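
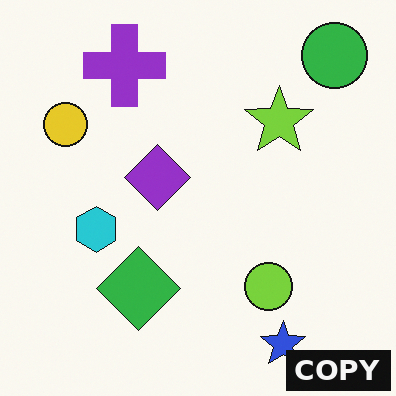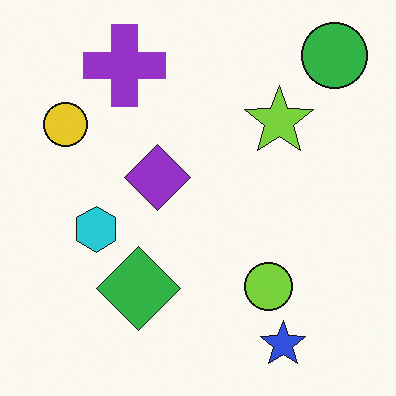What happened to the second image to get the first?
This is the original image watermarked with the text "COPY" in the lower-right corner.

A dark label reading "COPY" appears in the lower-right corner.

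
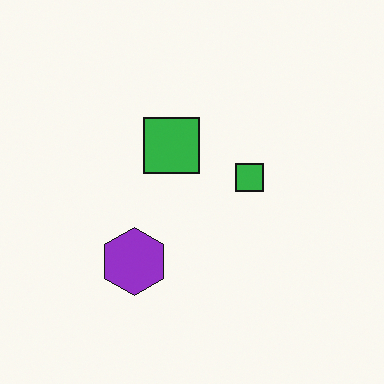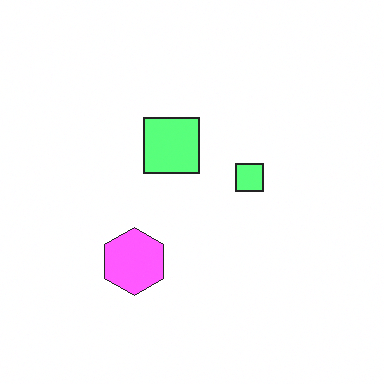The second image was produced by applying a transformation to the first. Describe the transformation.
The image was brightened a lot.

Every pixel — background and shapes alike — is uniformly brightened.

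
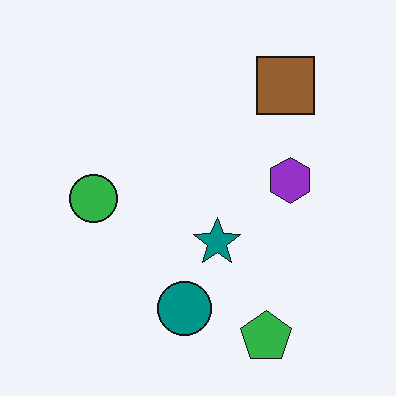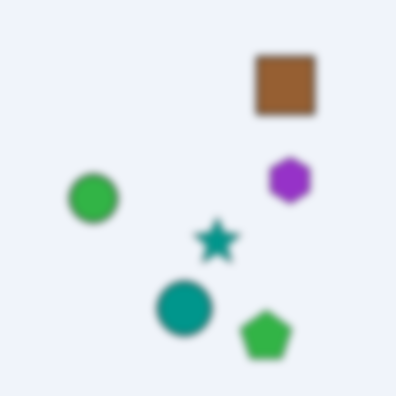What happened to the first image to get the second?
This is the original image noticeably gaussian-blurred.

Shape edges and outlines are uniformly softened across the whole image.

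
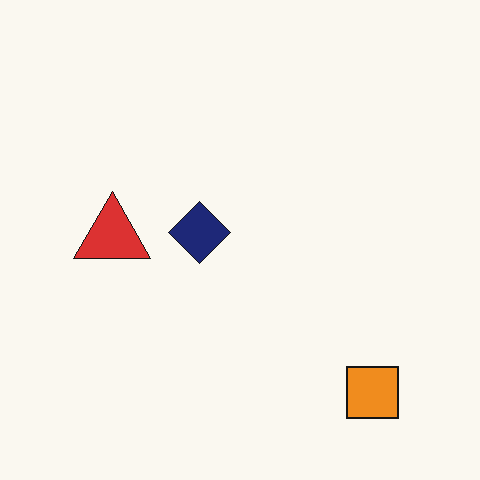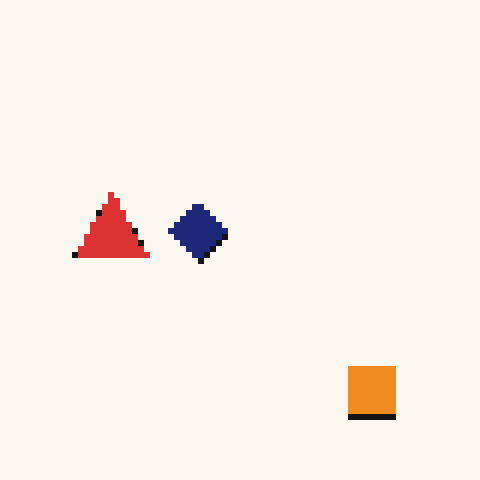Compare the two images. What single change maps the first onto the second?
The transformation is: pixelated into visible square blocks.

Shapes are reduced to large square blocks; fine edges and outlines are lost — a downscale-then-upscale (mosaic) effect.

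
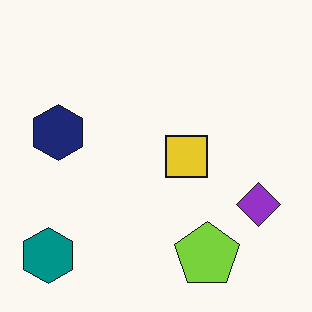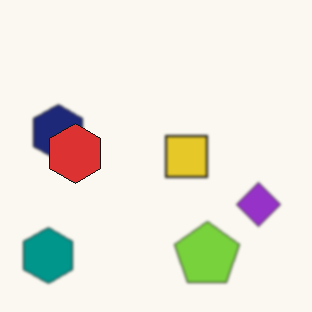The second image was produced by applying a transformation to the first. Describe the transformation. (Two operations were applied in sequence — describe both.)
It was slightly softened, then overlaid with an additional red hexagon.

Shape edges and outlines are uniformly softened across the whole image. A red hexagon appears in the second image that is absent from the first.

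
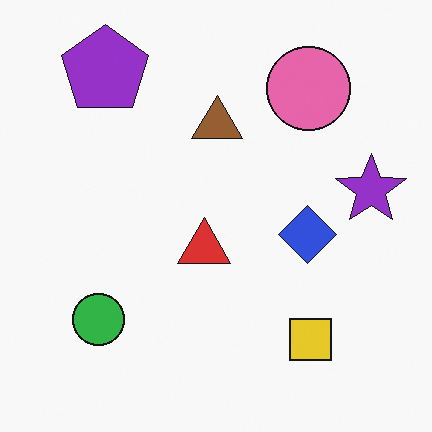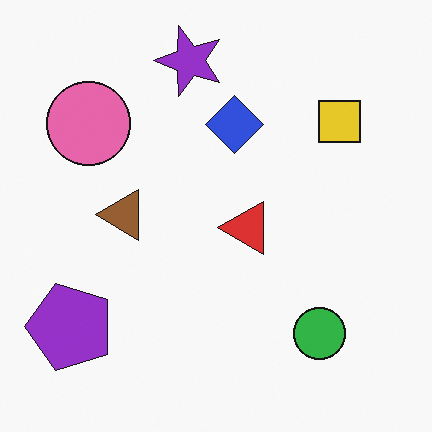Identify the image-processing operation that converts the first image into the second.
Rotated 90° counter-clockwise.

The purple pentagon sits in the top-left of the first image and the bottom-left of the second — consistent with a whole-image 90° counter-clockwise rotation.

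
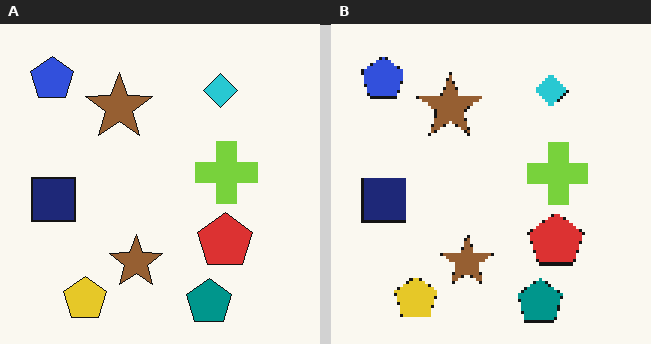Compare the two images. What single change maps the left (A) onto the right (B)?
The right (B) image is the left (A) mildly pixelated.

Shapes are reduced to large square blocks; fine edges and outlines are lost — a downscale-then-upscale (mosaic) effect.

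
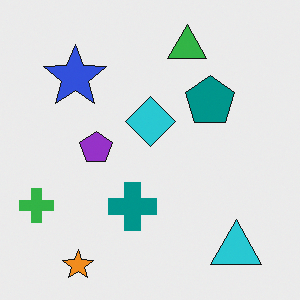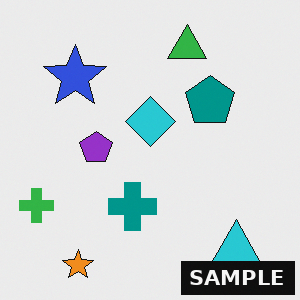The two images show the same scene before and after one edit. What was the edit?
The second image is the first watermarked with the text "SAMPLE" in the lower-right corner.

A dark label reading "SAMPLE" appears in the lower-right corner.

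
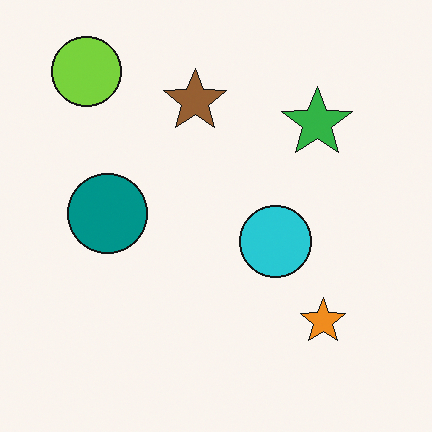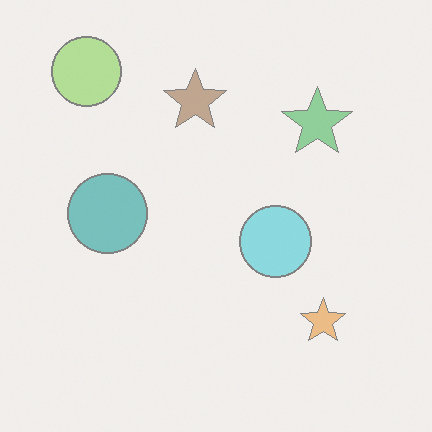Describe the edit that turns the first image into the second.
Washed out (contrast reduced).

Tones are pushed toward mid-grey across the whole image — a global contrast change.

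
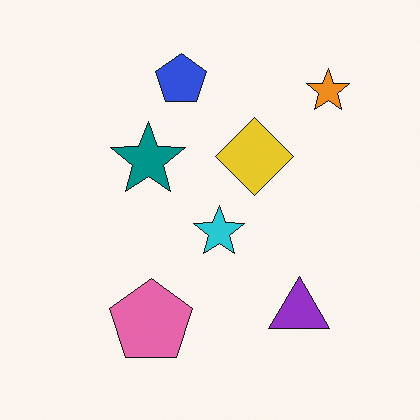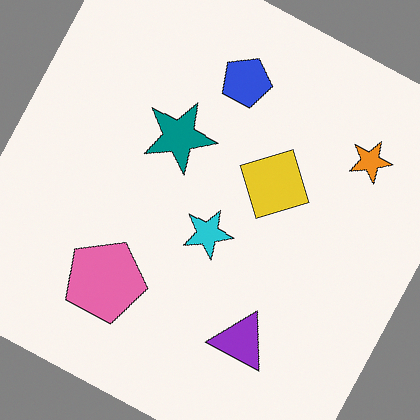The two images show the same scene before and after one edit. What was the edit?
It was rotated clockwise by a clearly visible amount.

Every shape is tilted by the same angle and the image corners show triangular fill wedges — a whole-image rotation by a non-right angle.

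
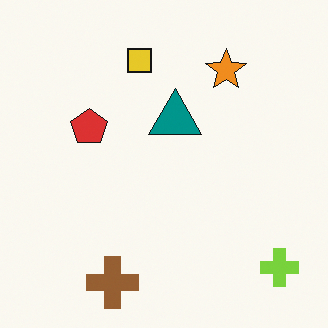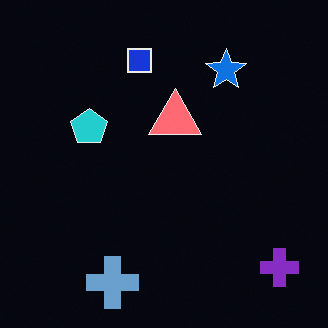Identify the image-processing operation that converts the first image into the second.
This is the original image color-inverted (negative).

The light background has become dark and every shape's color is its complement — a photographic negative.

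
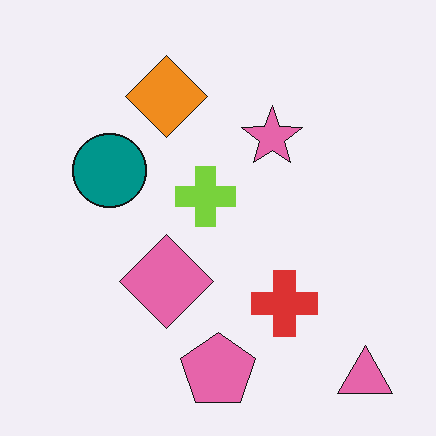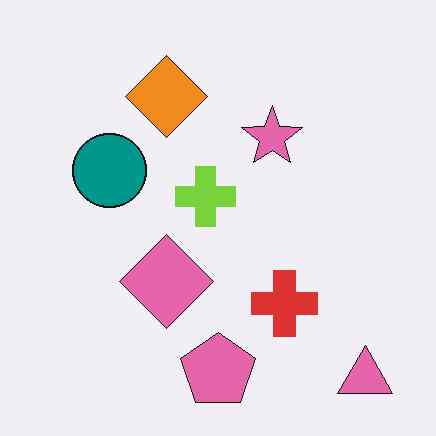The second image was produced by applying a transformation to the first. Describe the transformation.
The image was JPEG-compressed with visible artifacts.

Blocky 8×8 compression artifacts appear around shape edges and the flat background shows ringing — characteristic JPEG degradation.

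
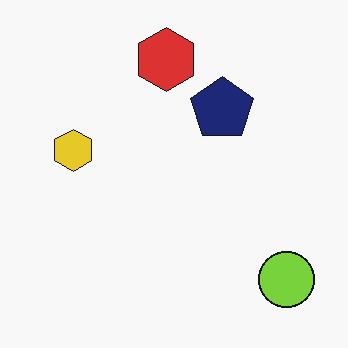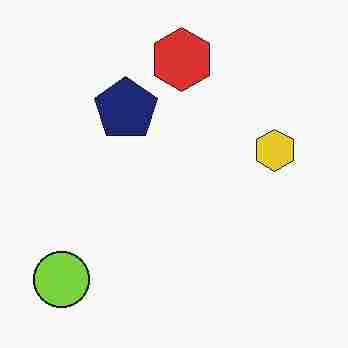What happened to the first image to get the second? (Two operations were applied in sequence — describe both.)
The transformation is: flipped horizontally (left ↔ right), then degraded with heavy JPEG compression.

The lime circle is in the bottom-right of the first image and the bottom-left of the second — shapes on opposite sides of the vertical midline have swapped in a mirror flip. Blocky 8×8 compression artifacts appear around shape edges and the flat background shows ringing — characteristic JPEG degradation.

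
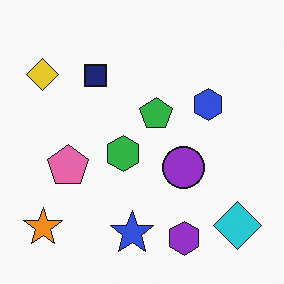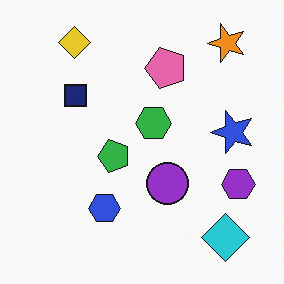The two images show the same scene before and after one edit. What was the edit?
Transposed (reflected across the top-left ↔ bottom-right diagonal).

Shapes have swapped their row and column positions — what was in the top-right is now in the bottom-left — a diagonal reflection.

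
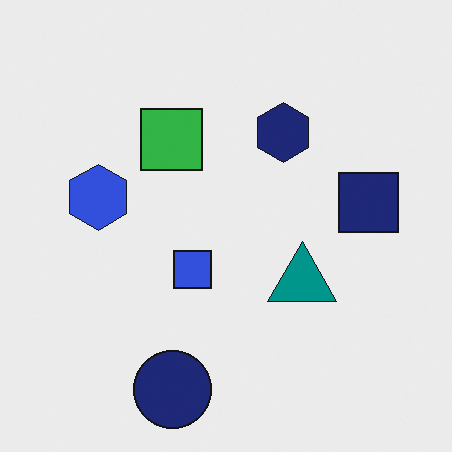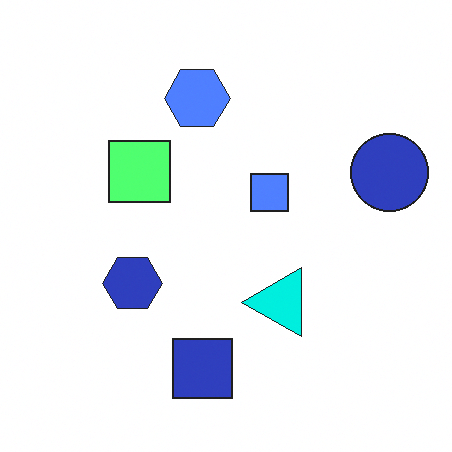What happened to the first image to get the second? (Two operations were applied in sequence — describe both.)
The transformation is: noticeably brightened, then transposed (reflected across the top-left ↔ bottom-right diagonal).

Every pixel — background and shapes alike — is uniformly brightened. Shapes have swapped their row and column positions — what was in the top-right is now in the bottom-left — a diagonal reflection.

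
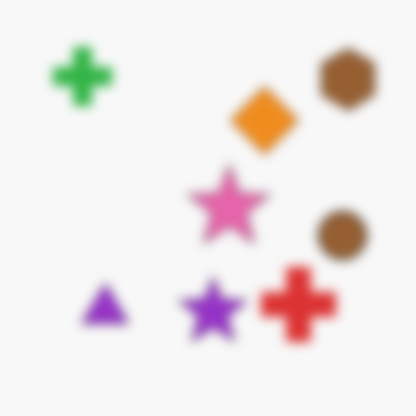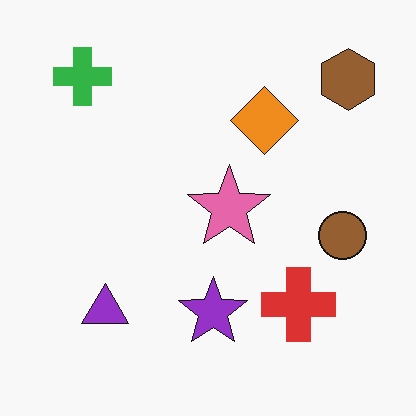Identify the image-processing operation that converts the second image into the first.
The image was heavily blurred.

Shape edges and outlines are uniformly softened across the whole image.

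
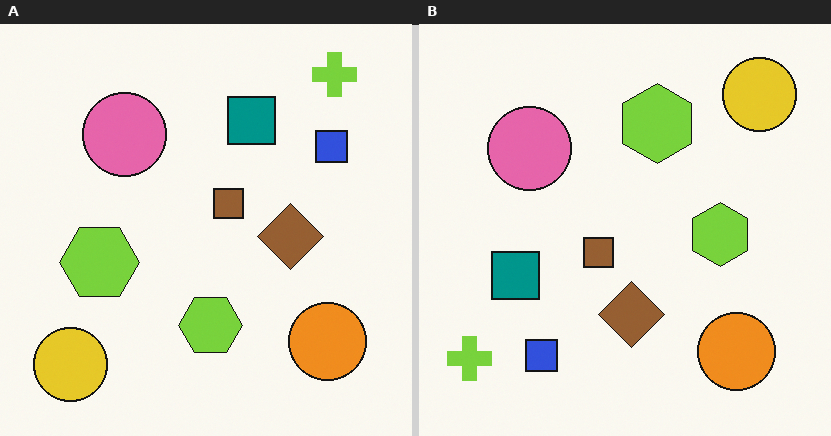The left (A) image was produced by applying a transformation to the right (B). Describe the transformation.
Transposed (reflected across the top-left ↔ bottom-right diagonal).

Shapes have swapped their row and column positions — what was in the top-right is now in the bottom-left — a diagonal reflection.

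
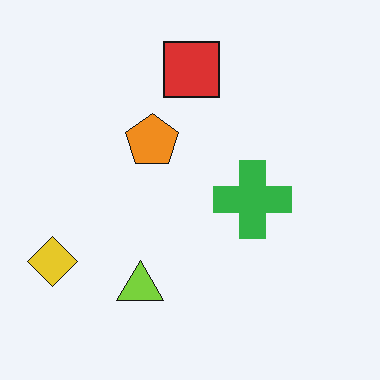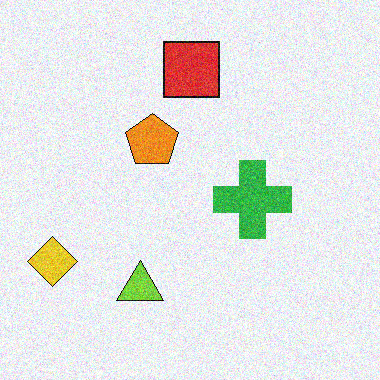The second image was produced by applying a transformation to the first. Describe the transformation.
The image was degraded with moderate additive noise.

Random speckle covers the whole image, including the flat background.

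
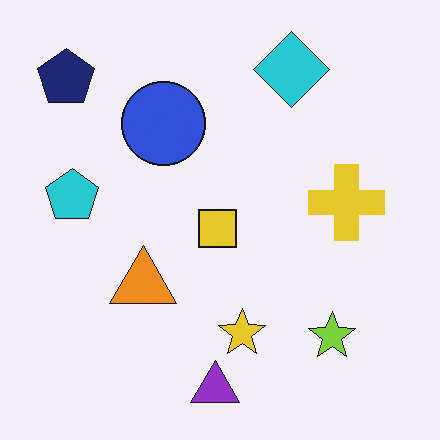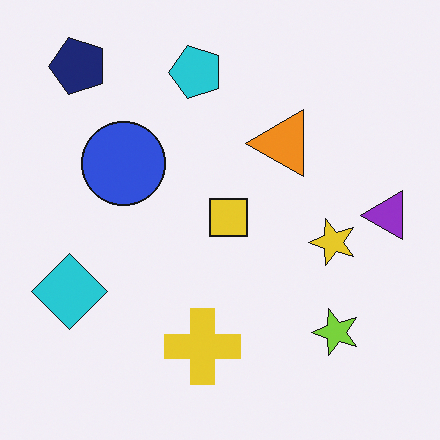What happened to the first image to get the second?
The transformation is: transposed (reflected across the top-left ↔ bottom-right diagonal).

Shapes have swapped their row and column positions — what was in the top-right is now in the bottom-left — a diagonal reflection.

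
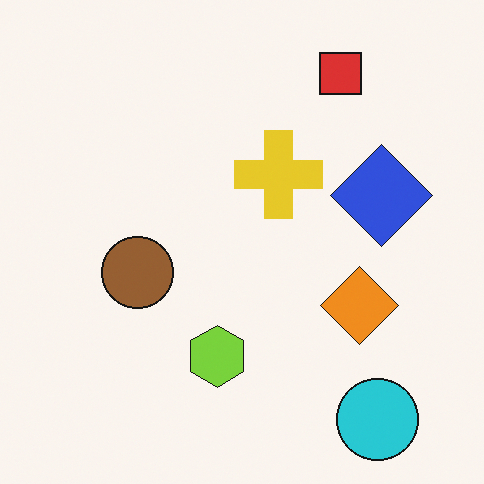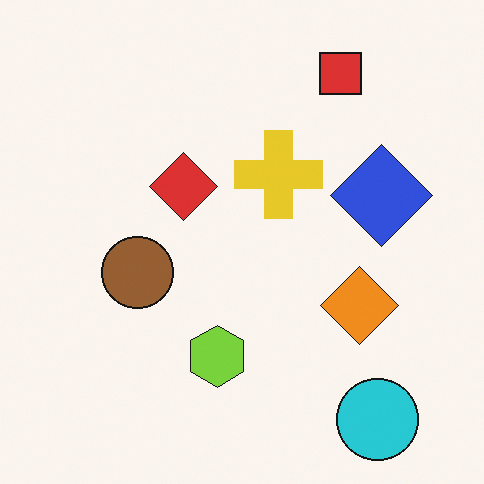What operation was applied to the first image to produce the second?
This is the original image overlaid with an additional red diamond.

A red diamond appears in the second image that is absent from the first.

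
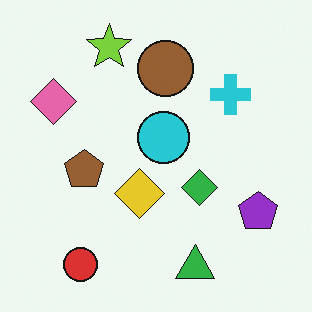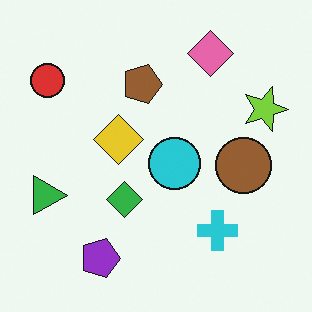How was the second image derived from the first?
The second image is the first rotated 90° clockwise.

The red circle sits in the bottom-left of the first image and the top-left of the second — consistent with a whole-image 90° clockwise rotation.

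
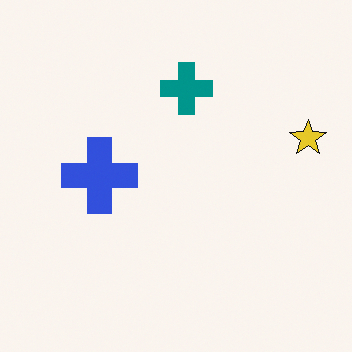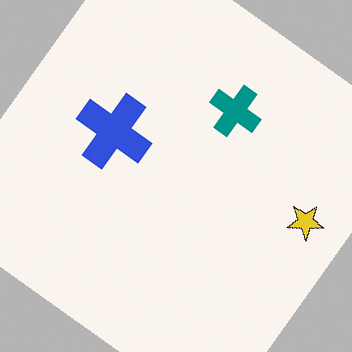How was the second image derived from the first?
This is the original image rotated clockwise by a large amount — several tens of degrees.

Every shape is tilted by the same angle and the image corners show triangular fill wedges — a whole-image rotation by a non-right angle.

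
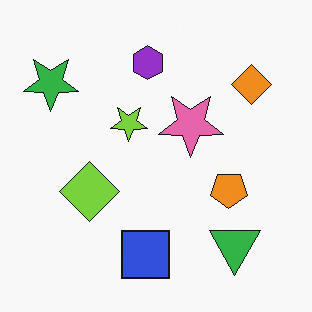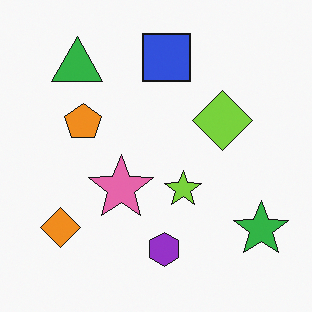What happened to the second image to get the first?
The image was rotated 180°.

The green star sits in the bottom-right of the second image and the top-left of the first — consistent with a whole-image 180° rotation.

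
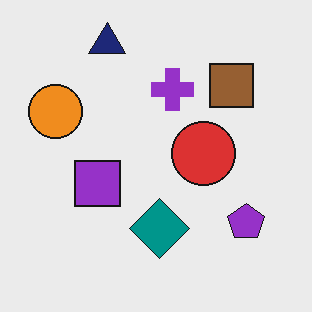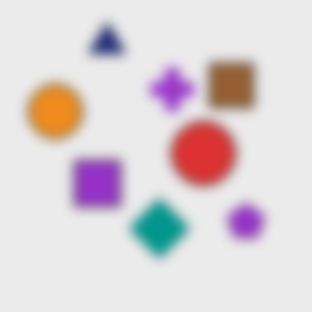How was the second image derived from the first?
The image was heavily blurred.

Shape edges and outlines are uniformly softened across the whole image.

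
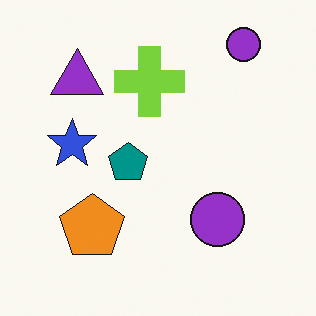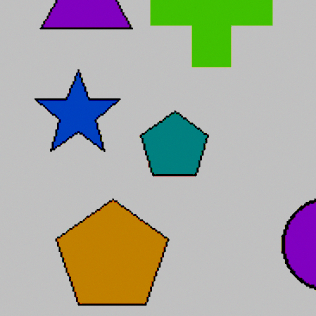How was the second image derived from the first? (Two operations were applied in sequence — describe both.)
The transformation is: cropped to a noticeably smaller region and rescaled, then aggressively posterized.

The visible shapes are larger and the field of view is narrower; shapes near the original edges may be partly or wholly outside the frame — a crop-and-rescale. Each flat color has snapped to a coarser quantized level — most visibly, the near-white background has dropped to a flat grey.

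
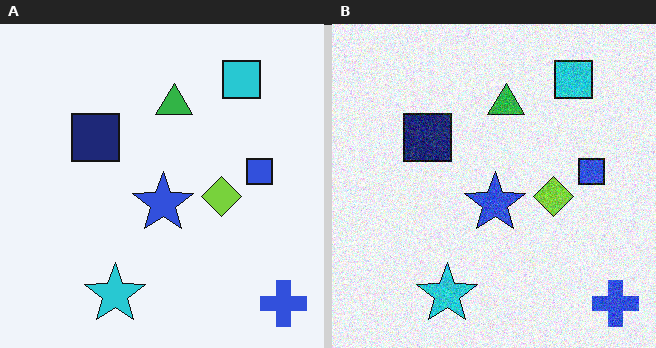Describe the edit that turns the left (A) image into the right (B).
The transformation is: degraded with visible gaussian noise.

Random speckle covers the whole image, including the flat background.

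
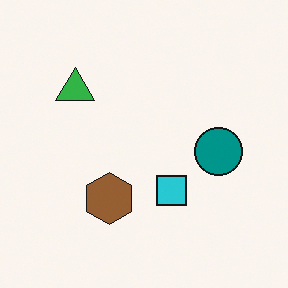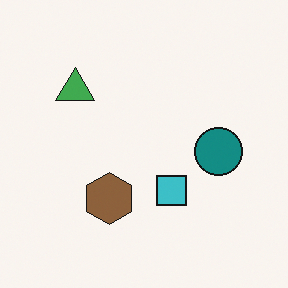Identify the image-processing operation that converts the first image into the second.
The second image is the first slightly desaturated.

All colors are more muted and greyish — a global saturation change.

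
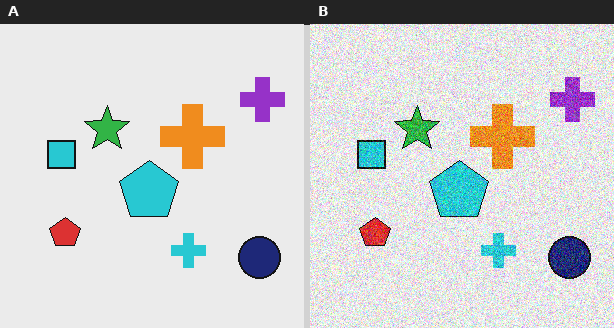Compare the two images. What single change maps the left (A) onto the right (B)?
This is the original image degraded with strong gaussian noise.

Random speckle covers the whole image, including the flat background.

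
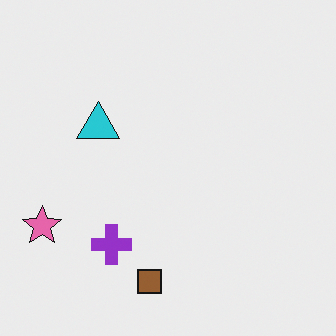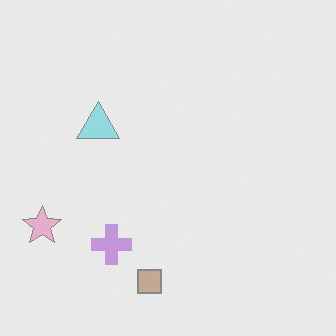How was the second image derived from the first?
This is the original image washed out (contrast reduced).

Tones are pushed toward mid-grey across the whole image — a global contrast change.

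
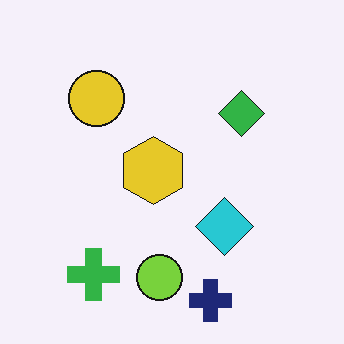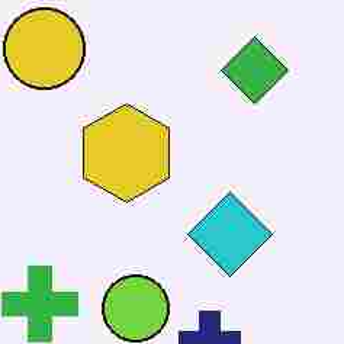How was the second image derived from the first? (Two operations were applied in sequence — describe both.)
It was degraded with heavy JPEG compression, then cropped to a modestly smaller region and rescaled.

Blocky 8×8 compression artifacts appear around shape edges and the flat background shows ringing — characteristic JPEG degradation. The visible shapes are larger and the field of view is narrower; shapes near the original edges may be partly or wholly outside the frame — a crop-and-rescale.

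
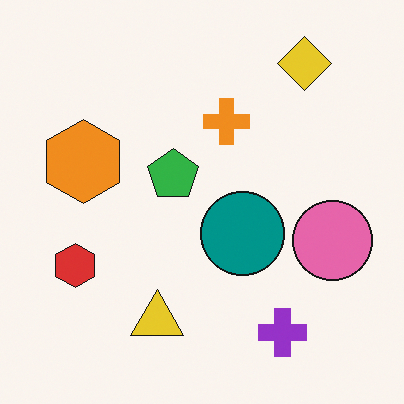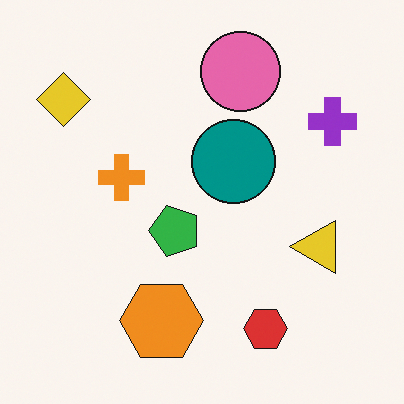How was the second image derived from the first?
The image was rotated 90° counter-clockwise.

The yellow diamond sits in the top-right of the first image and the top-left of the second — consistent with a whole-image 90° counter-clockwise rotation.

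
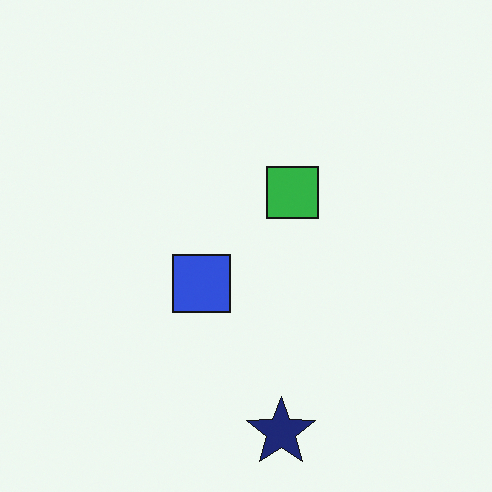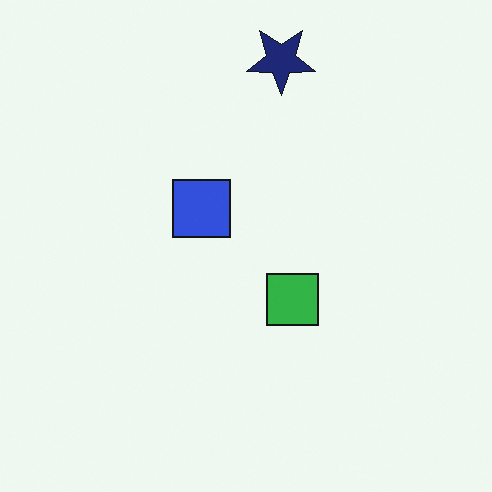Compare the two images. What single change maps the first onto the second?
This is the original image flipped vertically (top ↔ bottom).

The navy star is in the bottom of the first image and the top of the second — shapes on opposite sides of the horizontal midline have swapped in a mirror flip.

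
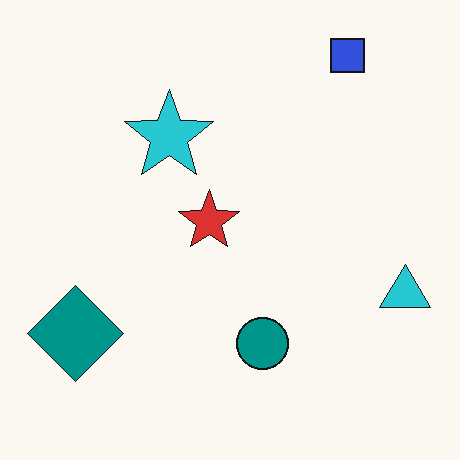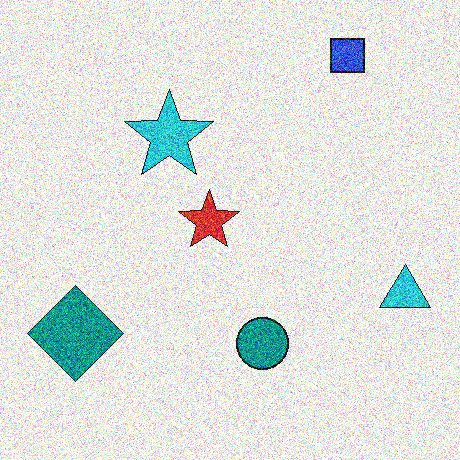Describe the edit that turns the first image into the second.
This is the original image degraded with strong gaussian noise.

Random speckle covers the whole image, including the flat background.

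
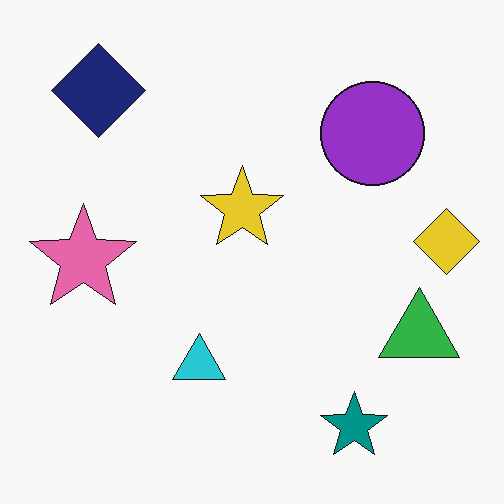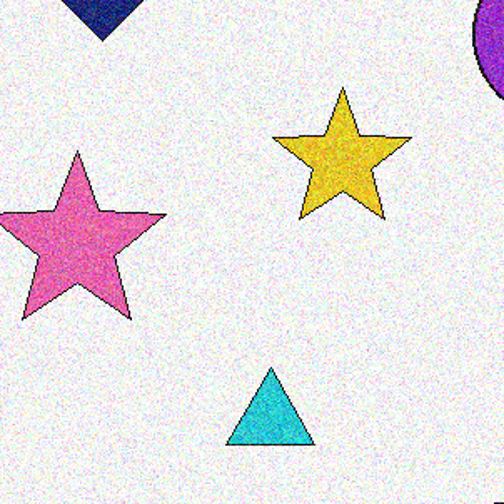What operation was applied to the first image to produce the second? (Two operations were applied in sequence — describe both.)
The image was degraded with moderate additive noise, then cropped to a noticeably smaller region and rescaled.

Random speckle covers the whole image, including the flat background. The visible shapes are larger and the field of view is narrower; shapes near the original edges may be partly or wholly outside the frame — a crop-and-rescale.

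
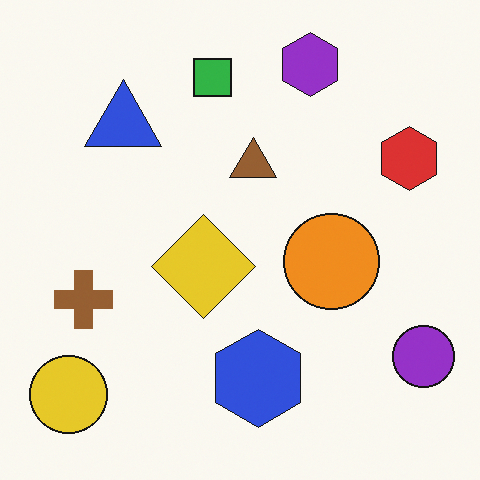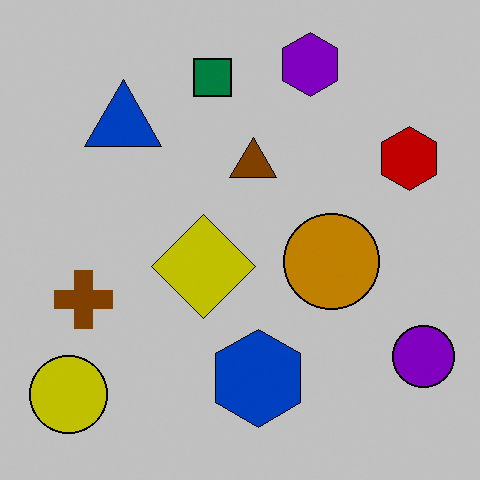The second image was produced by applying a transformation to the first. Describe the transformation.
The transformation is: aggressively posterized.

Each flat color has snapped to a coarser quantized level — most visibly, the near-white background has dropped to a flat grey.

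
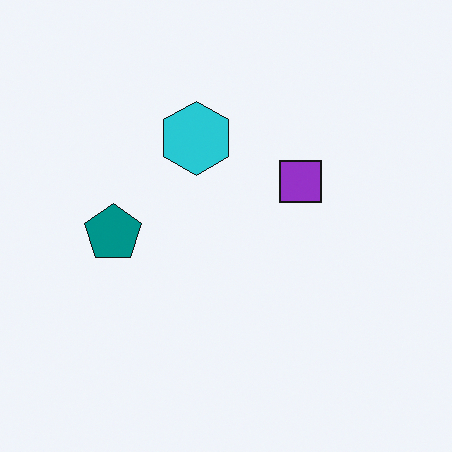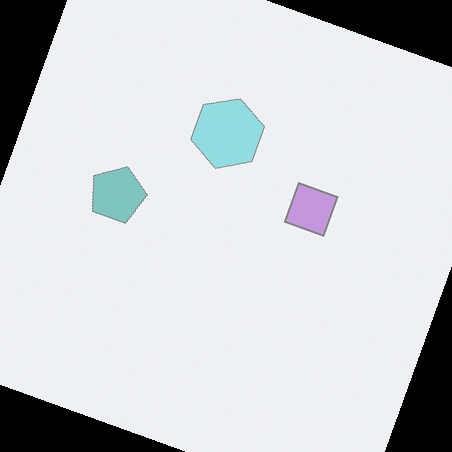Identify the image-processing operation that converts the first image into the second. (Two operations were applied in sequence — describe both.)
The transformation is: washed out (contrast reduced), then rotated clockwise by a clearly visible amount.

Tones are pushed toward mid-grey across the whole image — a global contrast change. Every shape is tilted by the same angle and the image corners show triangular fill wedges — a whole-image rotation by a non-right angle.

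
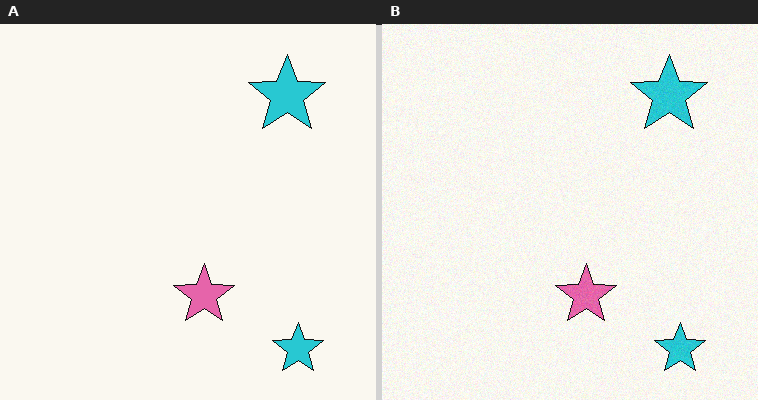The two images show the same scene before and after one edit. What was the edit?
The transformation is: degraded with subtle gaussian noise.

Random speckle covers the whole image, including the flat background.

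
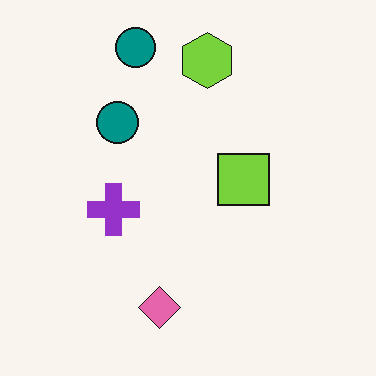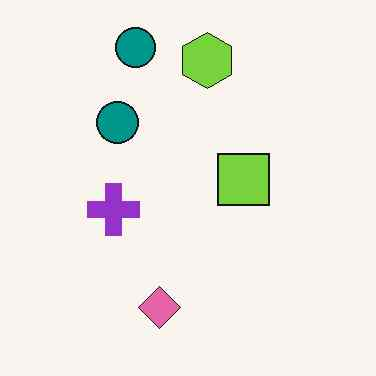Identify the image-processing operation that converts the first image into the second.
The second image is the first JPEG-compressed with visible artifacts.

Blocky 8×8 compression artifacts appear around shape edges and the flat background shows ringing — characteristic JPEG degradation.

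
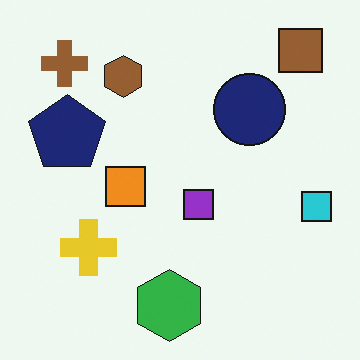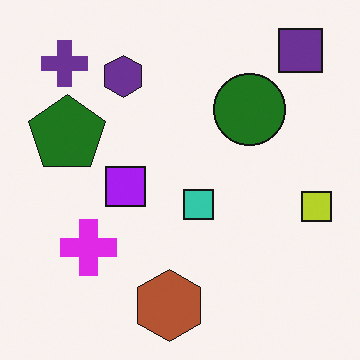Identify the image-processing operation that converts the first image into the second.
The image was hue-shifted through roughly half the color wheel.

Every shape's color has rotated by the same amount around the hue wheel — a uniform hue shift.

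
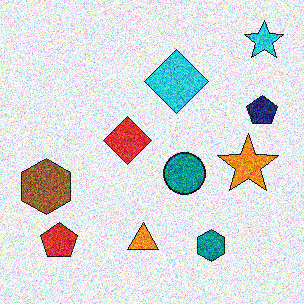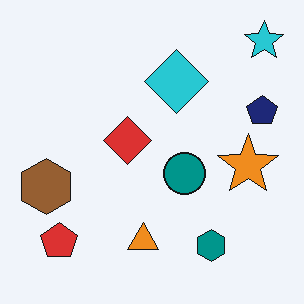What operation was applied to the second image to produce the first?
This is the original image degraded with a thick layer of grain.

Random speckle covers the whole image, including the flat background.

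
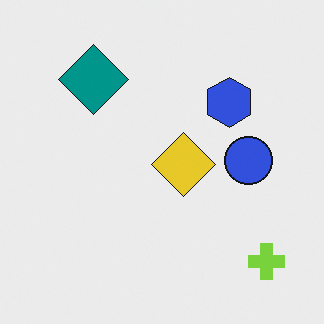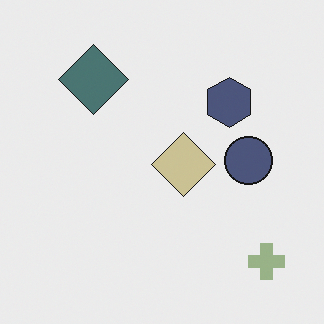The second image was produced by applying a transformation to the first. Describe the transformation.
This is the original image heavily desaturated.

All colors are more muted and greyish — a global saturation change.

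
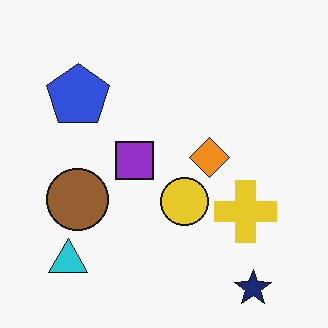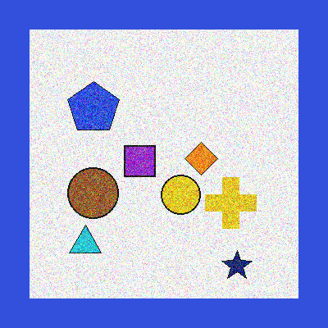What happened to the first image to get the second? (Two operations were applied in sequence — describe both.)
It was degraded with a thick layer of grain, then framed with a blue border.

Random speckle covers the whole image, including the flat background. A solid blue frame runs around the edge of the second image, with the content slightly shrunk inside it.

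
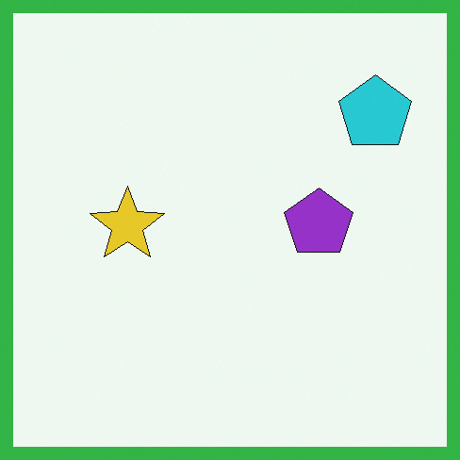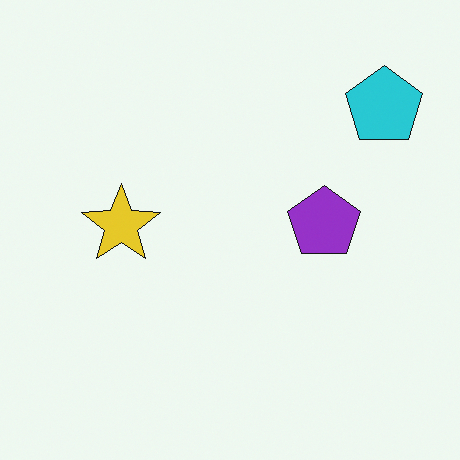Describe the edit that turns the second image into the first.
The transformation is: framed with a green border.

A solid green frame runs around the edge of the first image, with the content slightly shrunk inside it.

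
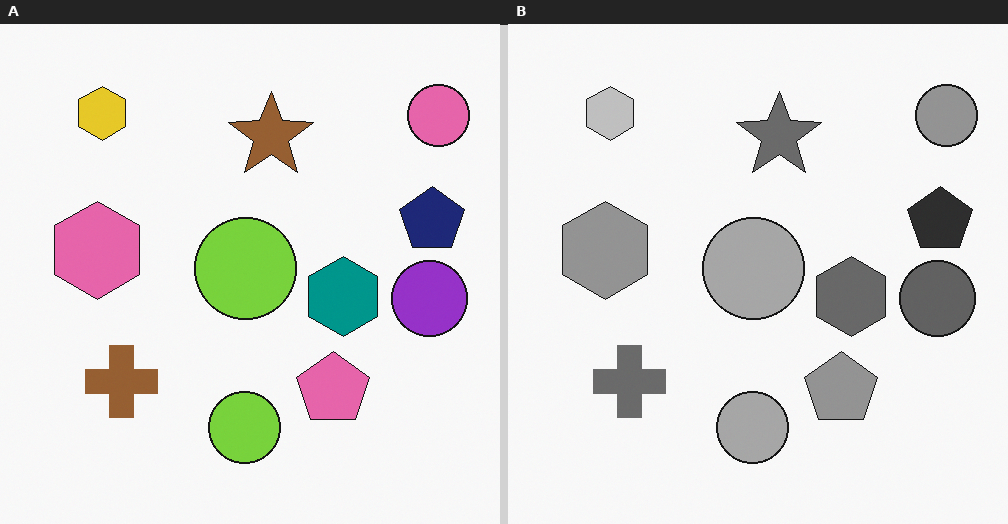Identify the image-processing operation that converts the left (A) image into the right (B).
It was converted to grayscale.

All color is removed — every shape is now a shade of grey.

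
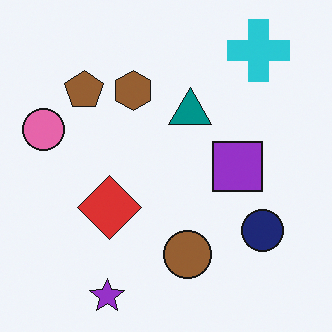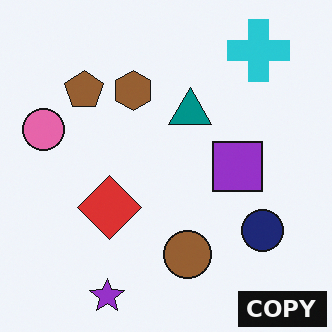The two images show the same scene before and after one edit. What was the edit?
The image was watermarked with the text "COPY" in the lower-right corner.

A dark label reading "COPY" appears in the lower-right corner.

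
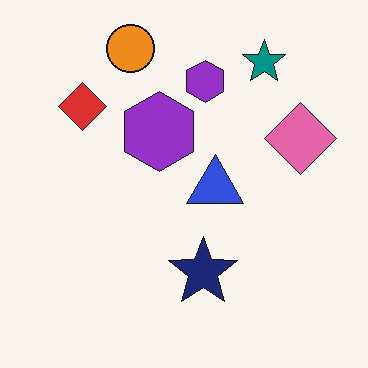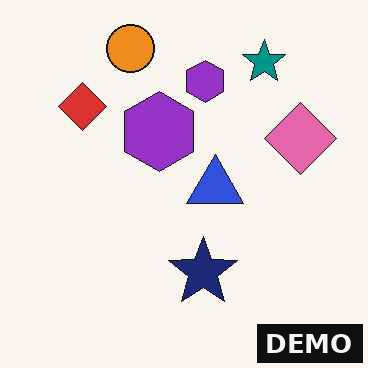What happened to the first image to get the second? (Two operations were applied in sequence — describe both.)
This is the original image JPEG-compressed with visible artifacts, then watermarked with the text "DEMO" in the lower-right corner.

Blocky 8×8 compression artifacts appear around shape edges and the flat background shows ringing — characteristic JPEG degradation. A dark label reading "DEMO" appears in the lower-right corner.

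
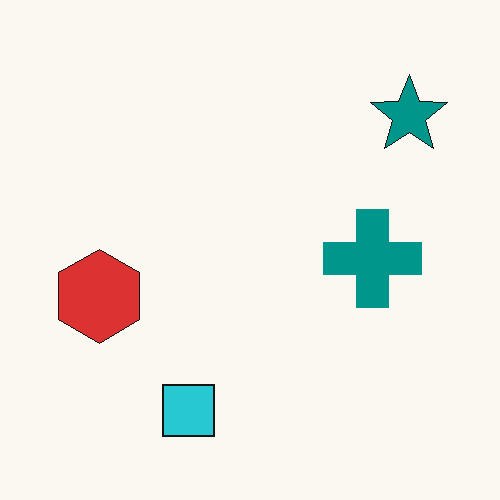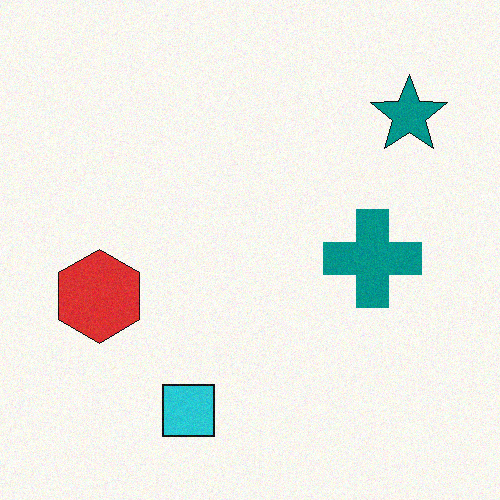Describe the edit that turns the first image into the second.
Degraded with light additive noise.

Random speckle covers the whole image, including the flat background.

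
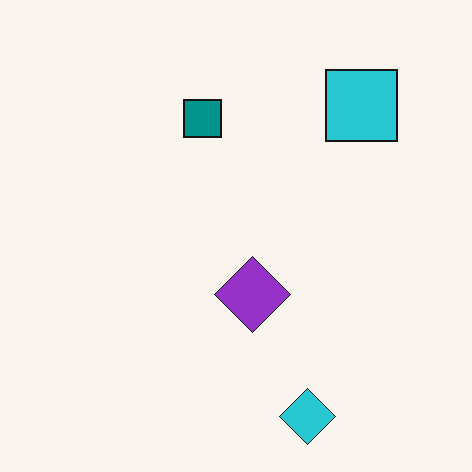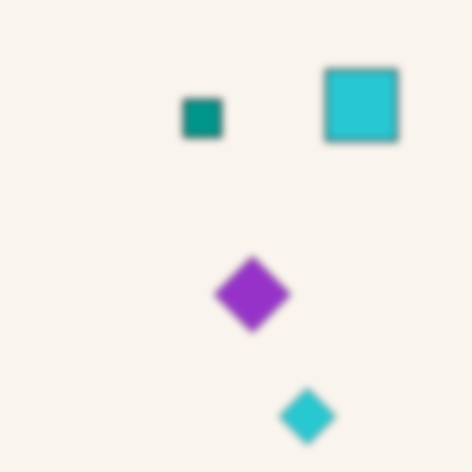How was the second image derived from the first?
The transformation is: noticeably gaussian-blurred.

Shape edges and outlines are uniformly softened across the whole image.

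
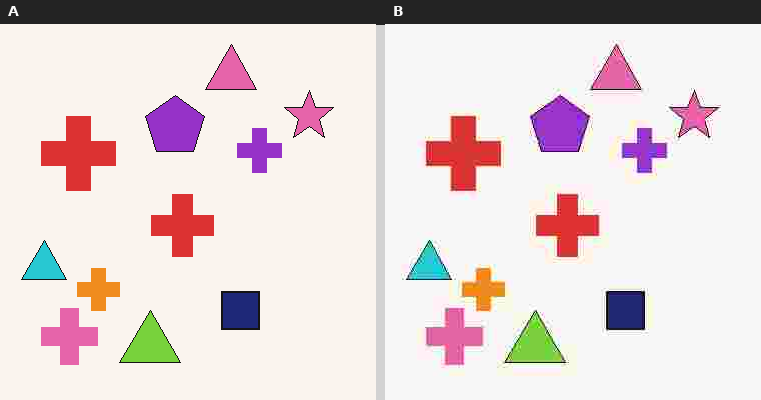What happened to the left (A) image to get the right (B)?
The right (B) image is the left (A) heavily JPEG-compressed with obvious blocking artifacts.

Blocky 8×8 compression artifacts appear around shape edges and the flat background shows ringing — characteristic JPEG degradation.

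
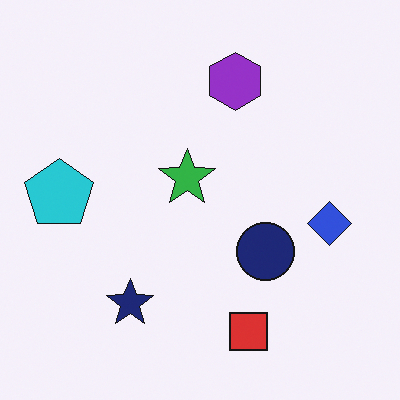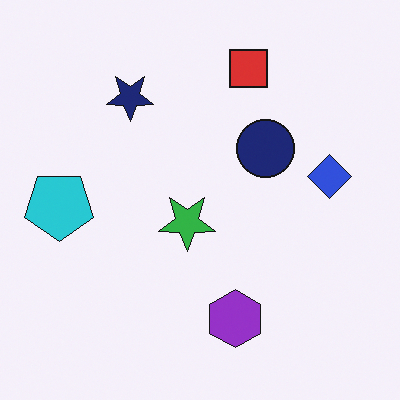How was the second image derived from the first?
It was flipped vertically (top ↔ bottom).

The red square is in the bottom of the first image and the top of the second — shapes on opposite sides of the horizontal midline have swapped in a mirror flip.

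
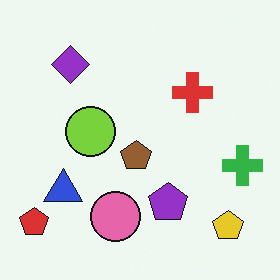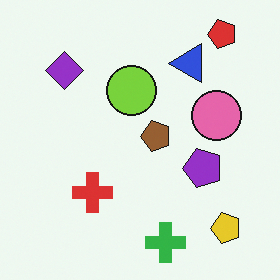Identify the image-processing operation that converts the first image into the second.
The transformation is: transposed (reflected across the top-left ↔ bottom-right diagonal).

Shapes have swapped their row and column positions — what was in the top-right is now in the bottom-left — a diagonal reflection.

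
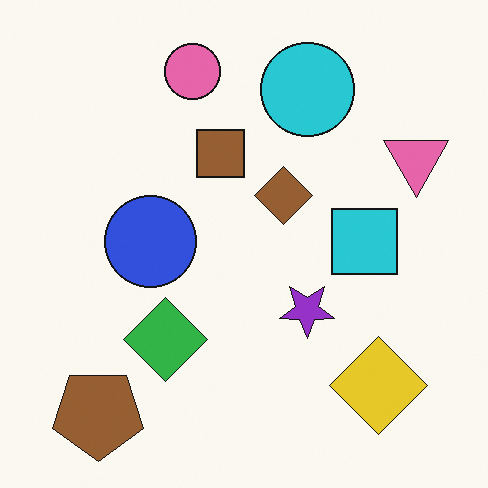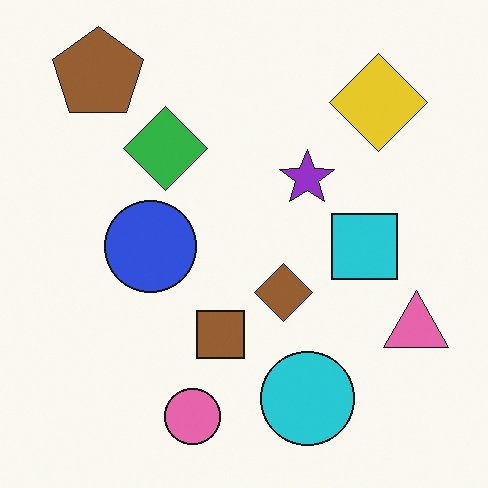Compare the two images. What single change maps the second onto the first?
Flipped vertically (top ↔ bottom).

The pink circle is in the bottom of the second image and the top of the first — shapes on opposite sides of the horizontal midline have swapped in a mirror flip.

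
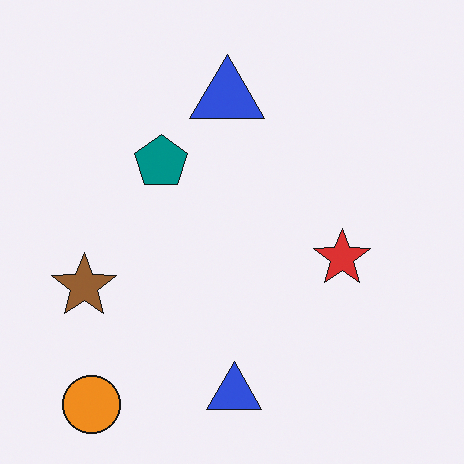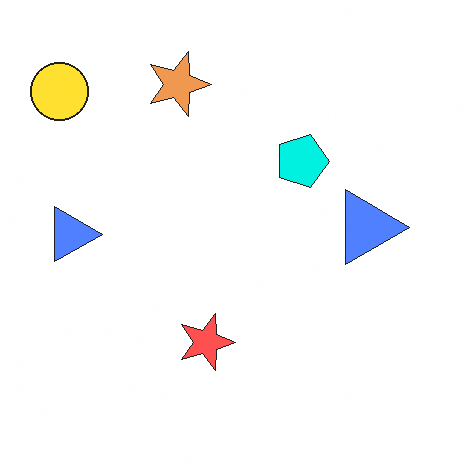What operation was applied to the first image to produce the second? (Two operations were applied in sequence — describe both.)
This is the original image rotated 90° clockwise, then noticeably brightened.

The orange circle sits in the bottom-left of the first image and the top-left of the second — consistent with a whole-image 90° clockwise rotation. Every pixel — background and shapes alike — is uniformly brightened.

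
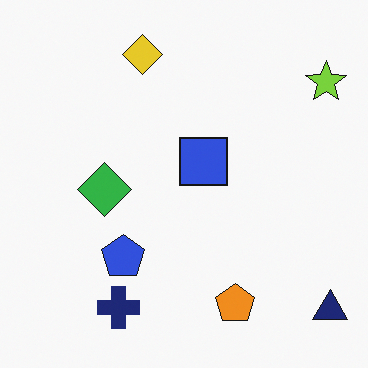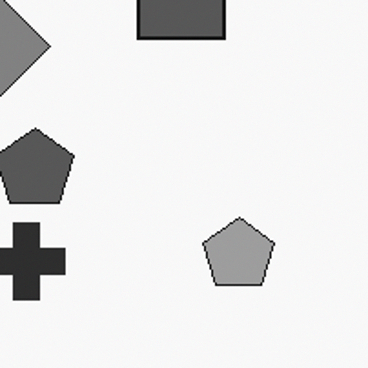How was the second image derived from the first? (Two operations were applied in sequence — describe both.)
Cropped tightly and scaled back up, then converted to grayscale.

The visible shapes are larger and the field of view is narrower; shapes near the original edges may be partly or wholly outside the frame — a crop-and-rescale. All color is removed — every shape is now a shade of grey.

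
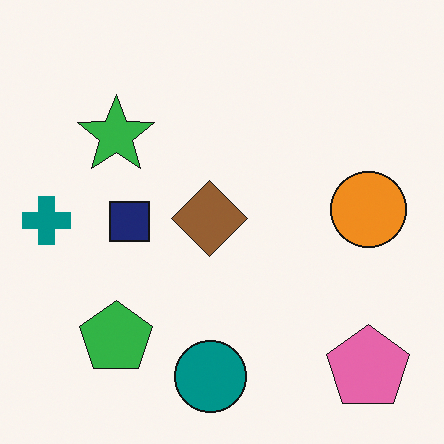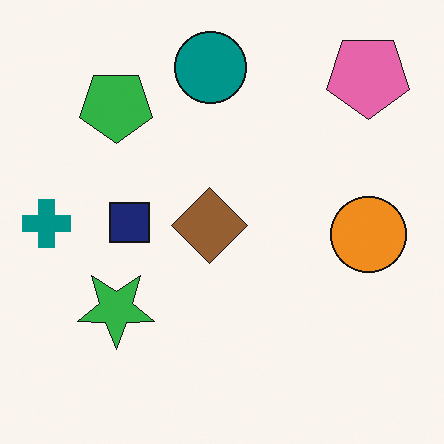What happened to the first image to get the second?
It was flipped vertically (top ↔ bottom).

The teal circle is in the bottom of the first image and the top of the second — shapes on opposite sides of the horizontal midline have swapped in a mirror flip.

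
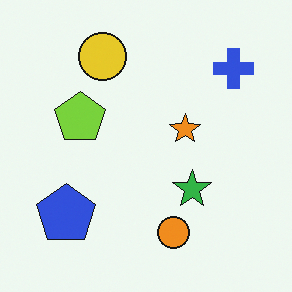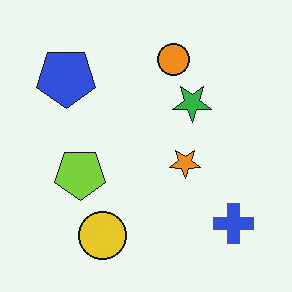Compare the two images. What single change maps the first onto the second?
Flipped vertically (top ↔ bottom).

The yellow circle is in the top of the first image and the bottom of the second — shapes on opposite sides of the horizontal midline have swapped in a mirror flip.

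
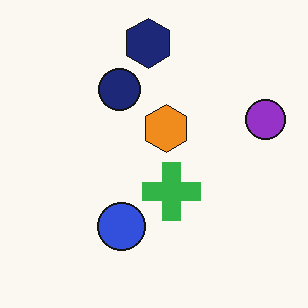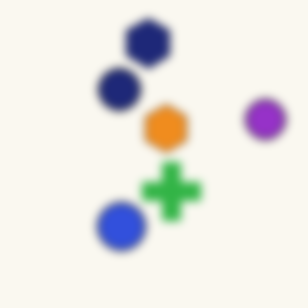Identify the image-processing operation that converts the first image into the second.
Moderately blurred.

Shape edges and outlines are uniformly softened across the whole image.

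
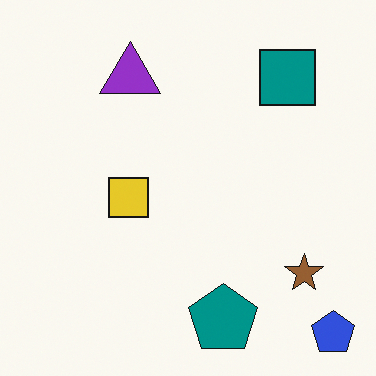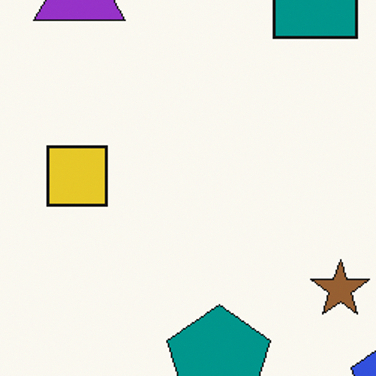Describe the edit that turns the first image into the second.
The image was cropped slightly and scaled back up.

The visible shapes are larger and the field of view is narrower; shapes near the original edges may be partly or wholly outside the frame — a crop-and-rescale.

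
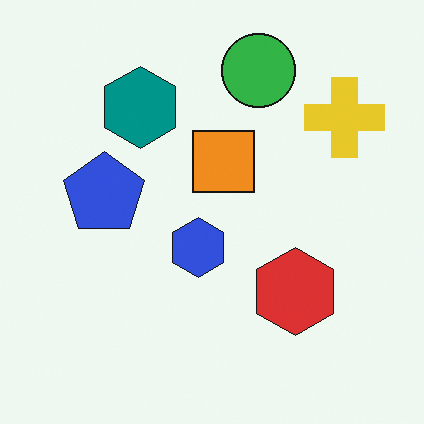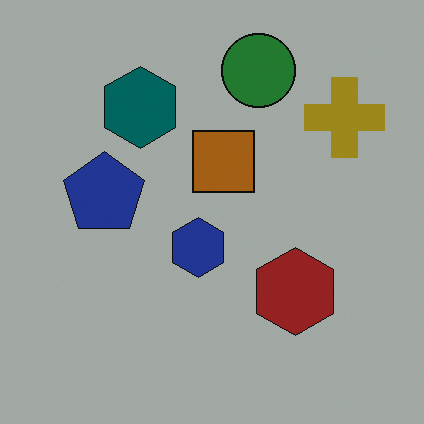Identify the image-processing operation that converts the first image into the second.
The image was darkened a lot.

Every pixel — background and shapes alike — is uniformly darkened.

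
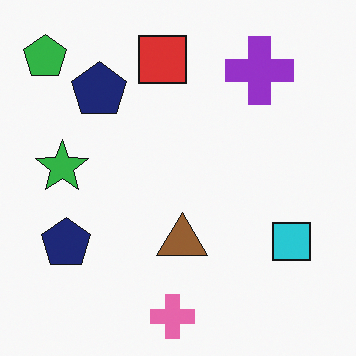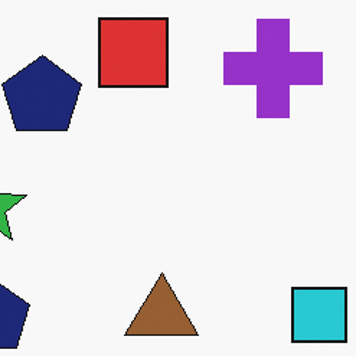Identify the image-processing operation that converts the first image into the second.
The image was cropped slightly and scaled back up.

The visible shapes are larger and the field of view is narrower; shapes near the original edges may be partly or wholly outside the frame — a crop-and-rescale.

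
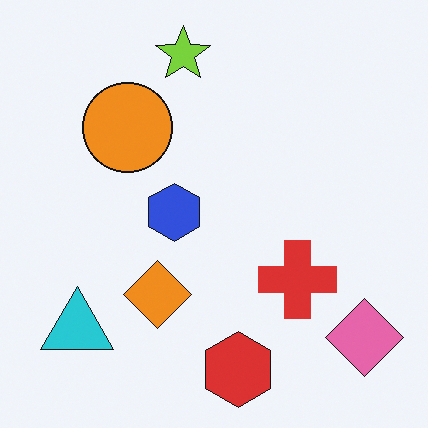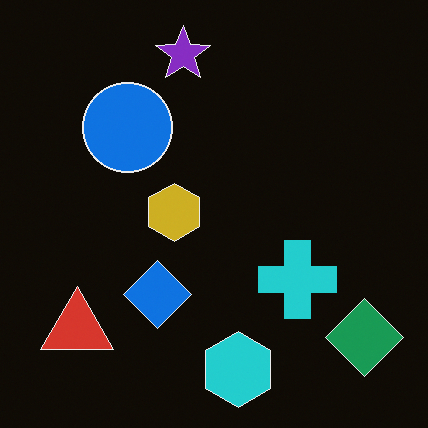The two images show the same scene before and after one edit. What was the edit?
This is the original image color-inverted (negative).

The light background has become dark and every shape's color is its complement — a photographic negative.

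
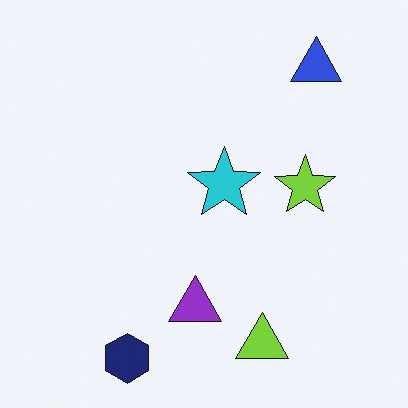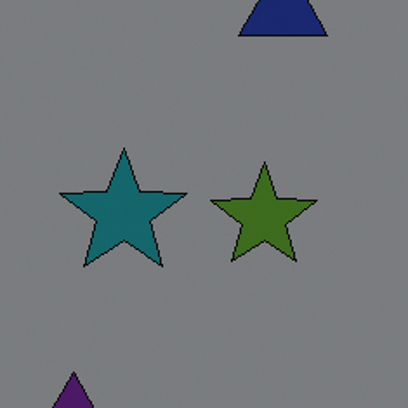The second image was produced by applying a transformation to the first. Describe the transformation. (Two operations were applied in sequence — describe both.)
The second image is the first substantially darkened, then cropped tightly and scaled back up.

Every pixel — background and shapes alike — is uniformly darkened. The visible shapes are larger and the field of view is narrower; shapes near the original edges may be partly or wholly outside the frame — a crop-and-rescale.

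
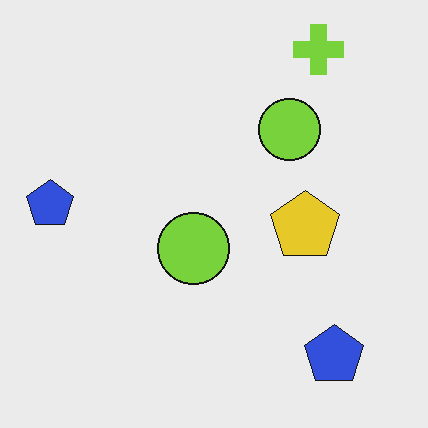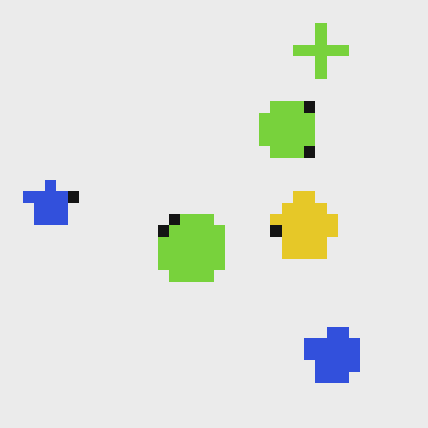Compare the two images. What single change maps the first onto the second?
This is the original image heavily pixelated into large blocks.

Shapes are reduced to large square blocks; fine edges and outlines are lost — a downscale-then-upscale (mosaic) effect.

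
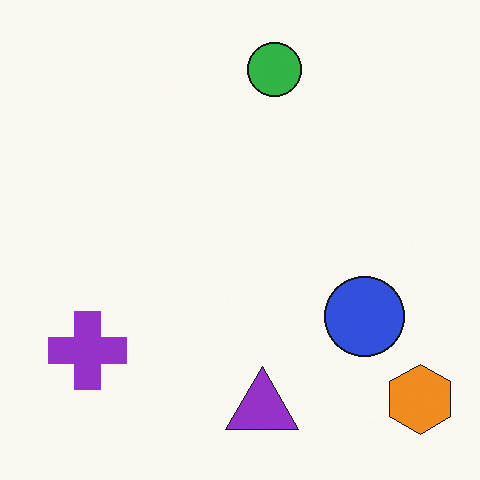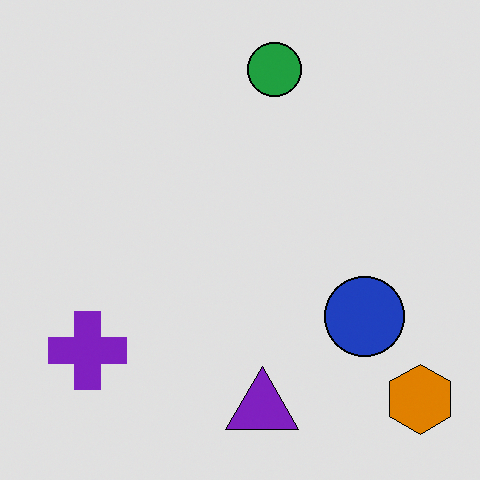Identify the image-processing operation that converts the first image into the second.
Posterized to a reduced palette.

Each flat color has snapped to a coarser quantized level — most visibly, the near-white background has dropped to a flat grey.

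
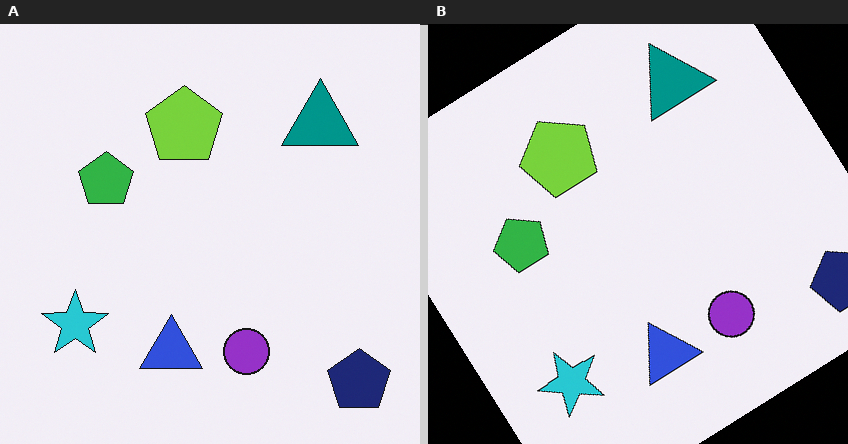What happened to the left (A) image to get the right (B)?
The right (B) image is the left (A) rotated counter-clockwise by a large amount — several tens of degrees.

Every shape is tilted by the same angle and the image corners show triangular fill wedges — a whole-image rotation by a non-right angle.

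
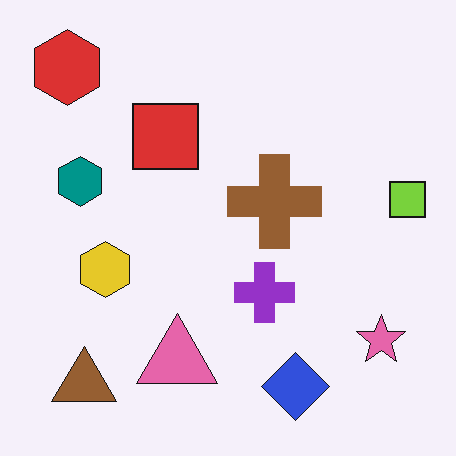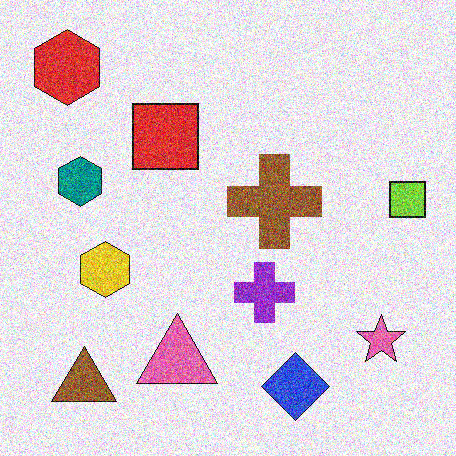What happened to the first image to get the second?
The second image is the first degraded with heavy additive noise.

Random speckle covers the whole image, including the flat background.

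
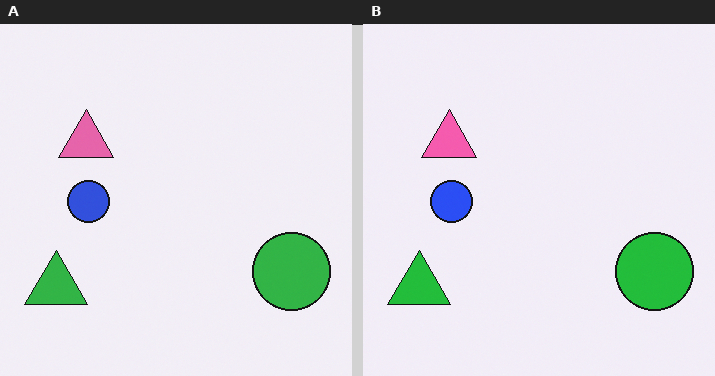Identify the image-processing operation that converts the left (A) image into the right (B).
The image was slightly oversaturated.

All colors are more vivid — a global saturation change.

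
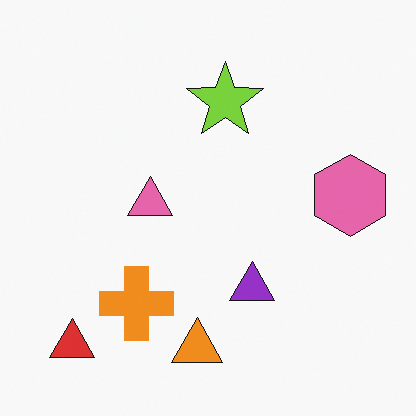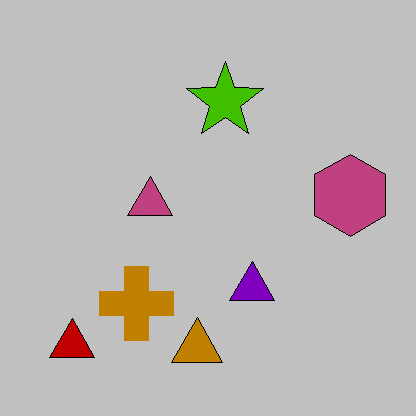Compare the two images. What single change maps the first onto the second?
This is the original image heavily posterized to just a handful of flat colors.

Each flat color has snapped to a coarser quantized level — most visibly, the near-white background has dropped to a flat grey.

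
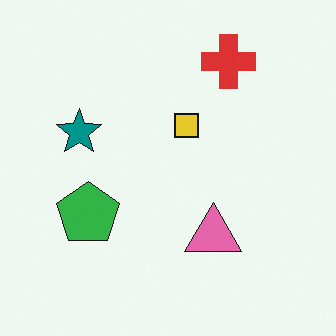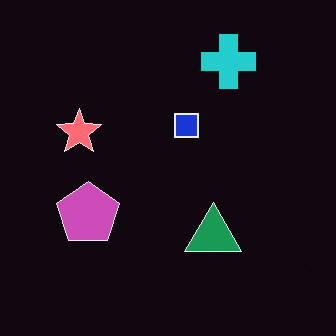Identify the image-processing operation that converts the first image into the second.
This is the original image color-inverted (negative).

The light background has become dark and every shape's color is its complement — a photographic negative.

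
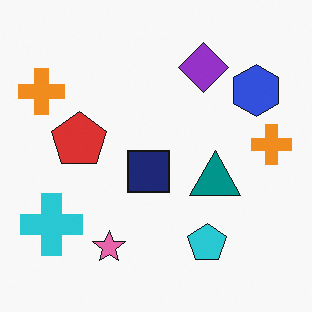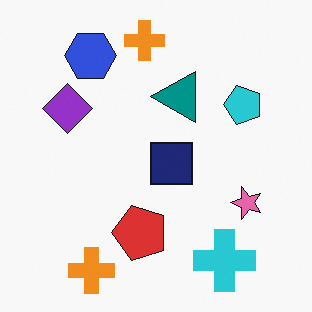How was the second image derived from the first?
It was rotated 90° counter-clockwise.

The cyan cross sits in the bottom-left of the first image and the bottom-right of the second — consistent with a whole-image 90° counter-clockwise rotation.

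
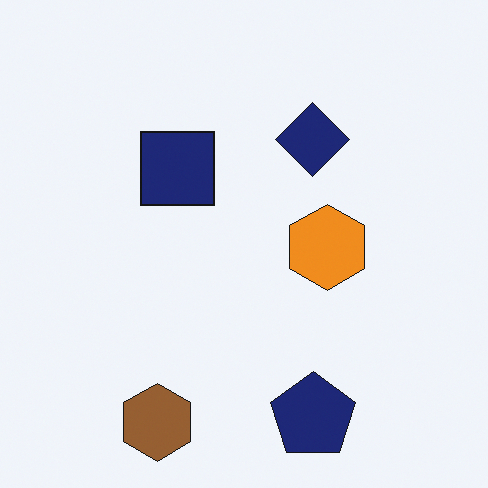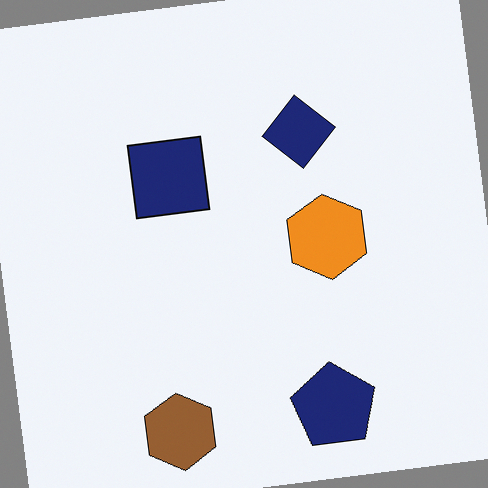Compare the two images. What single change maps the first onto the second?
The second image is the first rotated counter-clockwise by a small amount.

Every shape is tilted by the same angle and the image corners show triangular fill wedges — a whole-image rotation by a non-right angle.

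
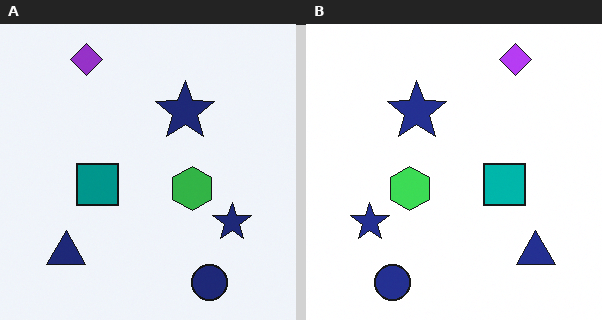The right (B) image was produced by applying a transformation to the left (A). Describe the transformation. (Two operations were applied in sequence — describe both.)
Flipped horizontally (left ↔ right), then brightened a little.

The navy triangle is in the bottom-left of the left (A) image and the bottom-right of the right (B) — shapes on opposite sides of the vertical midline have swapped in a mirror flip. Every pixel — background and shapes alike — is uniformly brightened.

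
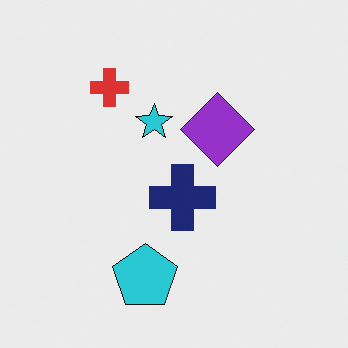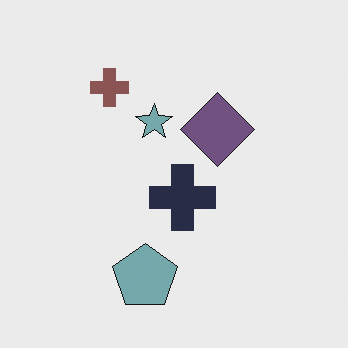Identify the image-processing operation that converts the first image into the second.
It was heavily desaturated.

All colors are more muted and greyish — a global saturation change.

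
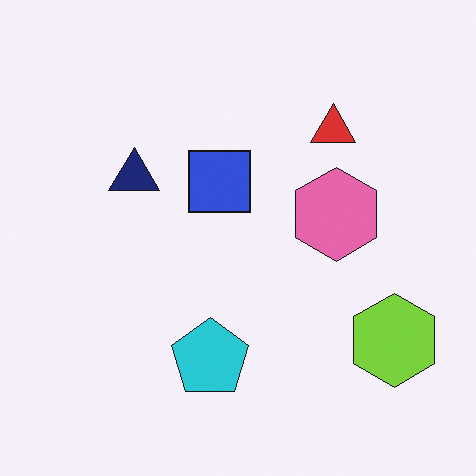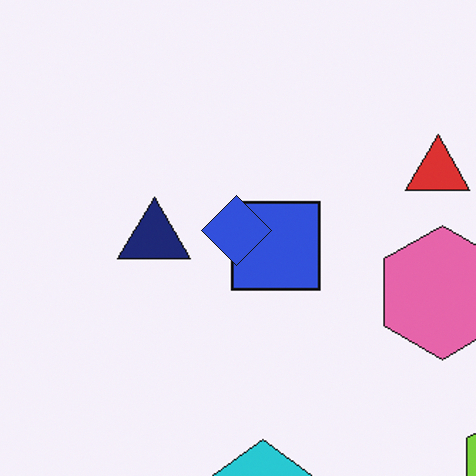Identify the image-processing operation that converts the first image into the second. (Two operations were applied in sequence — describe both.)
The second image is the first cropped to a modestly smaller region and rescaled, then overlaid with an additional blue diamond.

The visible shapes are larger and the field of view is narrower; shapes near the original edges may be partly or wholly outside the frame — a crop-and-rescale. A blue diamond appears in the second image that is absent from the first.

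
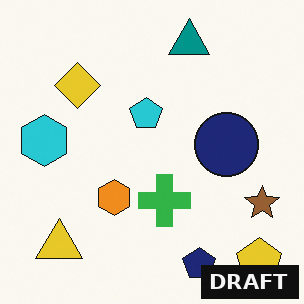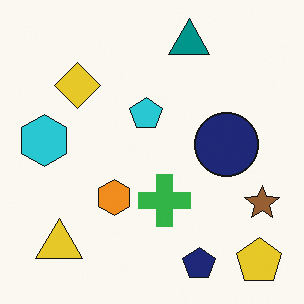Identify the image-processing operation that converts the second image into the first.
The image was watermarked with the text "DRAFT" in the lower-right corner.

A dark label reading "DRAFT" appears in the lower-right corner.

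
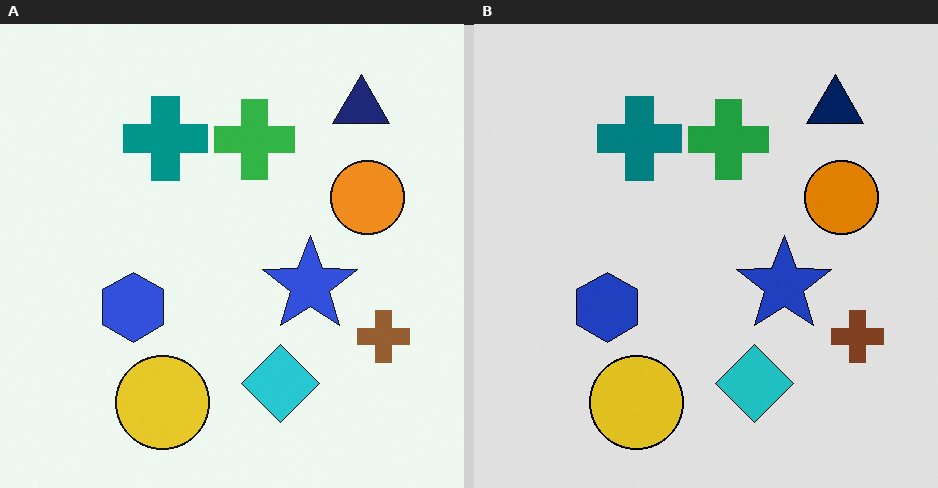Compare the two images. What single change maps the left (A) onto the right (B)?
The image was moderately posterized.

Each flat color has snapped to a coarser quantized level — most visibly, the near-white background has dropped to a flat grey.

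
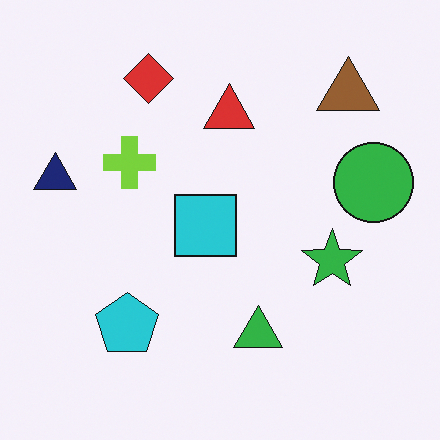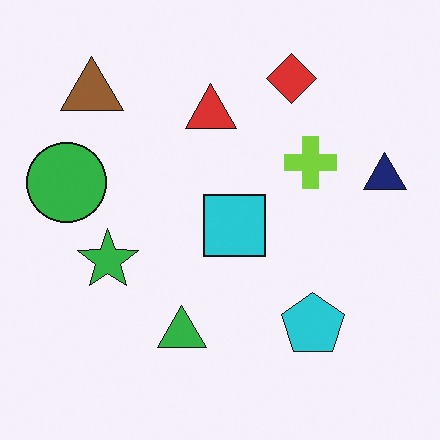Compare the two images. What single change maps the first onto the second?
The transformation is: flipped horizontally (left ↔ right).

The navy triangle is in the left of the first image and the right of the second — shapes on opposite sides of the vertical midline have swapped in a mirror flip.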